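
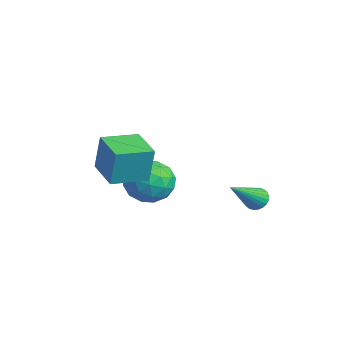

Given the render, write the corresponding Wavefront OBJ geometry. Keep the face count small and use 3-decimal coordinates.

v 1.918 -3.468 -0.128
v 2.067 -3.283 1.495
v 1.88 -1.878 -0.306
v 2.029 -1.693 1.317
v 3.511 -3.447 -0.277
v 3.66 -3.262 1.346
v 3.473 -1.857 -0.455
v 3.622 -1.672 1.168
v 3.509 2.661 -2.507
v 4.032 2.85 -2.57
v 4.211 1.179 -1.133
v 3.963 2.973 -2.403
v 3.824 3.047 -2.252
v 3.637 3.063 -2.139
v 3.431 3.018 -2.083
v 3.237 2.918 -2.091
v 3.084 2.78 -2.162
v 2.996 2.623 -2.286
v 2.986 2.472 -2.444
v 3.055 2.35 -2.611
v 3.194 2.275 -2.763
v 3.381 2.259 -2.875
v 3.587 2.304 -2.932
v 3.781 2.404 -2.924
v 3.934 2.543 -2.852
v 4.022 2.7 -2.728
v 0.444 -0.177 -1.918
v 1.521 0.079 -1.792
v 0.879 -1.919 -2.088
v 1.956 -1.663 -1.962
v 1.255 -1.565 -1.101
v 0.986 -0.489 -0.996
v 1.414 -1.351 -2.884
v 1.145 -0.275 -2.779
v 2.121 -0.646 -2.389
v 2.022 -0.778 -1.286
v 0.378 -1.062 -2.594
v 0.279 -1.194 -1.491
v 0.944 0.104 -1.84
v 1.456 -1.944 -2.04
v 1.044 -1.887 -1.534
v 1.677 -1.736 -1.459
v 0.63 -0.23 -1.372
v 1.263 -0.079 -1.298
v 1.107 -1.046 -0.892
v 1.137 -1.761 -2.582
v 1.77 -1.61 -2.508
v 0.723 -0.104 -2.421
v 1.356 0.047 -2.346
v 1.293 -0.794 -2.988
v 1.93 -0.172 -2.116
v 2.186 -1.196 -2.216
v 1.867 -1.013 -2.759
v 1.709 -0.38 -2.697
v 1.872 -0.249 -1.469
v 2.128 -1.273 -1.568
v 1.716 -1.216 -1.062
v 1.558 -0.583 -1.001
v 2.224 -0.676 -1.819
v 0.272 -0.567 -2.312
v 0.528 -1.591 -2.411
v 0.842 -1.257 -2.879
v 0.684 -0.624 -2.818
v 0.214 -0.644 -1.664
v 0.47 -1.668 -1.764
v 0.691 -1.46 -1.183
v 0.533 -0.827 -1.121
v 0.176 -1.164 -2.061
f 2 4 1
f 5 2 1
f 1 4 3
f 3 5 1
f 2 8 4
f 6 2 5
f 6 8 2
f 4 8 3
f 7 5 3
f 3 8 7
f 7 6 5
f 8 6 7
f 10 9 12
f 10 12 11
f 12 9 13
f 12 13 11
f 13 9 14
f 13 14 11
f 14 9 15
f 14 15 11
f 15 9 16
f 15 16 11
f 16 9 17
f 16 17 11
f 17 9 18
f 17 18 11
f 18 9 19
f 18 19 11
f 19 9 20
f 19 20 11
f 20 9 21
f 20 21 11
f 21 9 22
f 21 22 11
f 22 9 23
f 22 23 11
f 23 9 24
f 23 24 11
f 24 9 25
f 24 25 11
f 25 9 26
f 25 26 11
f 26 9 10
f 26 10 11
f 27 64 43
f 64 38 67
f 43 67 32
f 64 67 43
f 27 43 39
f 43 32 44
f 39 44 28
f 43 44 39
f 27 39 48
f 39 28 49
f 48 49 34
f 39 49 48
f 27 48 60
f 48 34 63
f 60 63 37
f 48 63 60
f 27 60 64
f 60 37 68
f 64 68 38
f 60 68 64
f 28 44 55
f 44 32 58
f 55 58 36
f 44 58 55
f 32 67 45
f 67 38 66
f 45 66 31
f 67 66 45
f 38 68 65
f 68 37 61
f 65 61 29
f 68 61 65
f 37 63 62
f 63 34 50
f 62 50 33
f 63 50 62
f 34 49 54
f 49 28 51
f 54 51 35
f 49 51 54
f 30 56 42
f 56 36 57
f 42 57 31
f 56 57 42
f 30 42 40
f 42 31 41
f 40 41 29
f 42 41 40
f 30 40 47
f 40 29 46
f 47 46 33
f 40 46 47
f 30 47 52
f 47 33 53
f 52 53 35
f 47 53 52
f 30 52 56
f 52 35 59
f 56 59 36
f 52 59 56
f 31 57 45
f 57 36 58
f 45 58 32
f 57 58 45
f 29 41 65
f 41 31 66
f 65 66 38
f 41 66 65
f 33 46 62
f 46 29 61
f 62 61 37
f 46 61 62
f 35 53 54
f 53 33 50
f 54 50 34
f 53 50 54
f 36 59 55
f 59 35 51
f 55 51 28
f 59 51 55



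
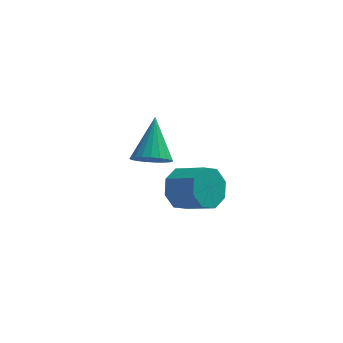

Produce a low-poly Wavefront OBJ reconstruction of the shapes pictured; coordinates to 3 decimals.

v 1.25 -1.911 -1.156
v 1.796 -1.609 -1.873
v 2.875 -2.247 -1.321
v 2.33 -2.549 -0.604
v 1.786 -1.143 -1.315
v 2.865 -1.78 -0.763
v 1.462 -1.127 -0.664
v 2.541 -1.764 -0.112
v 1.014 -1.57 -0.302
v 2.094 -2.207 0.251
v 0.705 -2.213 -0.439
v 1.784 -2.851 0.113
v 0.715 -2.68 -0.997
v 1.794 -3.317 -0.445
v 1.039 -2.696 -1.648
v 2.118 -3.333 -1.096
v 1.486 -2.253 -2.011
v 2.566 -2.89 -1.458
v -0.212 1.571 -2.003
v 0.239 2.104 -2.487
v -0.188 2.969 -0.437
v -0.092 2.198 -2.565
v -0.445 2.182 -2.546
v -0.757 2.062 -2.433
v -0.976 1.856 -2.246
v -1.062 1.601 -2.017
v -1.001 1.341 -1.785
v -0.804 1.12 -1.592
v -0.505 0.978 -1.469
v -0.155 0.938 -1.439
v 0.185 1.007 -1.506
v 0.456 1.174 -1.66
v 0.612 1.41 -1.872
v 0.625 1.673 -2.108
v 0.493 1.919 -2.325
f 2 1 5
f 2 5 3
f 3 5 6
f 3 6 4
f 5 1 7
f 5 7 6
f 6 7 8
f 6 8 4
f 7 1 9
f 7 9 8
f 8 9 10
f 8 10 4
f 9 1 11
f 9 11 10
f 10 11 12
f 10 12 4
f 11 1 13
f 11 13 12
f 12 13 14
f 12 14 4
f 13 1 15
f 13 15 14
f 14 15 16
f 14 16 4
f 15 1 17
f 15 17 16
f 16 17 18
f 16 18 4
f 17 1 2
f 17 2 18
f 18 2 3
f 18 3 4
f 20 19 22
f 20 22 21
f 22 19 23
f 22 23 21
f 23 19 24
f 23 24 21
f 24 19 25
f 24 25 21
f 25 19 26
f 25 26 21
f 26 19 27
f 26 27 21
f 27 19 28
f 27 28 21
f 28 19 29
f 28 29 21
f 29 19 30
f 29 30 21
f 30 19 31
f 30 31 21
f 31 19 32
f 31 32 21
f 32 19 33
f 32 33 21
f 33 19 34
f 33 34 21
f 34 19 35
f 34 35 21
f 35 19 20
f 35 20 21



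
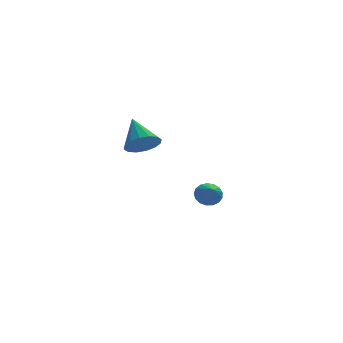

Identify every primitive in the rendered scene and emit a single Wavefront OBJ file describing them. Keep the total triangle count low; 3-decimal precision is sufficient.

v -1.715 -1.185 2.216
v -1.153 -0.798 1.859
v -1.905 -0.015 3.184
v -1.488 -0.695 1.668
v -1.883 -0.723 1.624
v -2.233 -0.875 1.739
v -2.444 -1.11 1.982
v -2.46 -1.365 2.287
v -2.277 -1.572 2.574
v -1.942 -1.675 2.765
v -1.547 -1.647 2.809
v -1.197 -1.496 2.694
v -0.986 -1.261 2.451
v -0.97 -1.006 2.146
v 2.17 4.265 -3.133
v 2.706 4.464 -2.869
v 2.17 3.435 -2.507
v 2.491 4.592 -2.7
v 2.202 4.644 -2.631
v 1.906 4.61 -2.677
v 1.671 4.496 -2.827
v 1.549 4.33 -3.048
v 1.571 4.149 -3.288
v 1.729 3.994 -3.492
v 1.989 3.902 -3.615
v 2.29 3.892 -3.627
v 2.563 3.968 -3.526
v 2.747 4.112 -3.335
v 2.799 4.291 -3.098
f 2 1 4
f 2 4 3
f 4 1 5
f 4 5 3
f 5 1 6
f 5 6 3
f 6 1 7
f 6 7 3
f 7 1 8
f 7 8 3
f 8 1 9
f 8 9 3
f 9 1 10
f 9 10 3
f 10 1 11
f 10 11 3
f 11 1 12
f 11 12 3
f 12 1 13
f 12 13 3
f 13 1 14
f 13 14 3
f 14 1 2
f 14 2 3
f 16 15 18
f 16 18 17
f 18 15 19
f 18 19 17
f 19 15 20
f 19 20 17
f 20 15 21
f 20 21 17
f 21 15 22
f 21 22 17
f 22 15 23
f 22 23 17
f 23 15 24
f 23 24 17
f 24 15 25
f 24 25 17
f 25 15 26
f 25 26 17
f 26 15 27
f 26 27 17
f 27 15 28
f 27 28 17
f 28 15 29
f 28 29 17
f 29 15 16
f 29 16 17



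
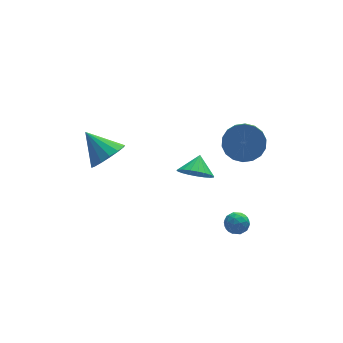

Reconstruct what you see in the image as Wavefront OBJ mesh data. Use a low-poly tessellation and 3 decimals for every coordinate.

v 2.494 2.013 -3.7
v 3.288 1.456 -3.682
v 3.006 2.767 -3
v 3.362 1.698 -3.996
v 3.286 1.994 -4.259
v 3.073 2.293 -4.426
v 2.76 2.544 -4.467
v 2.4 2.703 -4.376
v 2.057 2.742 -4.167
v 1.79 2.656 -3.878
v 1.644 2.458 -3.558
v 1.645 2.183 -3.263
v 1.793 1.879 -3.043
v 2.062 1.598 -2.937
v 2.406 1.389 -2.963
v 2.765 1.287 -3.116
v 3.077 1.311 -3.37
v 2.593 -2.287 -3.947
v 3.265 -2.254 -3.951
v 2.635 -3.066 -3.189
v 3.307 -3.033 -3.193
v 2.947 -2.522 -2.945
v 2.921 -2.04 -3.414
v 2.979 -3.28 -3.726
v 2.953 -2.798 -4.195
v 3.504 -2.868 -3.815
v 3.484 -2.399 -3.332
v 2.416 -2.921 -3.808
v 2.396 -2.452 -3.325
v 2.925 -2.202 -4.016
v 2.975 -3.118 -3.124
v 2.763 -2.818 -2.979
v 3.158 -2.798 -2.981
v 2.723 -2.076 -3.7
v 3.118 -2.057 -3.702
v 2.931 -2.214 -3.111
v 2.782 -3.263 -3.438
v 3.177 -3.244 -3.44
v 2.742 -2.522 -4.159
v 3.137 -2.502 -4.161
v 2.969 -3.106 -4.029
v 3.46 -2.543 -3.938
v 3.486 -3.002 -3.492
v 3.293 -3.146 -3.805
v 3.277 -2.863 -4.081
v 3.449 -2.268 -3.654
v 3.474 -2.726 -3.208
v 3.262 -2.425 -3.063
v 3.246 -2.142 -3.338
v 3.589 -2.629 -3.574
v 2.426 -2.594 -3.932
v 2.451 -3.052 -3.486
v 2.654 -3.178 -3.802
v 2.638 -2.895 -4.077
v 2.414 -2.318 -3.648
v 2.44 -2.777 -3.202
v 2.623 -2.457 -3.059
v 2.607 -2.174 -3.335
v 2.311 -2.691 -3.566
v -2.247 1.248 -0.22
v -1.683 2.021 -0.601
v -3.033 2.392 0.94
v -2.127 2.015 -0.897
v -2.603 1.804 -1.011
v -2.984 1.443 -0.913
v -3.167 1.03 -0.629
v -3.103 0.676 -0.236
v -2.811 0.474 0.161
v -2.367 0.48 0.456
v -1.89 0.691 0.57
v -1.51 1.052 0.472
v -1.327 1.465 0.189
v -1.39 1.819 -0.204
v 3.434 -2.109 2.096
v 4.022 -2.804 1.573
v 3.714 -3.567 2.242
v 3.126 -2.871 2.764
v 4.317 -2.64 1.896
v 4.01 -3.403 2.565
v 4.437 -2.371 2.258
v 4.13 -3.133 2.927
v 4.359 -2.05 2.588
v 4.052 -2.812 3.257
v 4.097 -1.74 2.821
v 3.79 -2.503 3.49
v 3.704 -1.504 2.91
v 3.397 -2.266 3.579
v 3.258 -1.387 2.837
v 2.95 -2.15 3.506
v 2.846 -1.413 2.618
v 2.538 -2.176 3.287
v 2.55 -1.577 2.295
v 2.243 -2.34 2.964
v 2.43 -1.847 1.933
v 2.123 -2.609 2.602
v 2.508 -2.168 1.603
v 2.201 -2.93 2.272
v 2.77 -2.477 1.37
v 2.463 -3.24 2.039
v 3.163 -2.714 1.281
v 2.856 -3.476 1.95
v 3.61 -2.83 1.354
v 3.302 -3.593 2.023
f 2 1 4
f 2 4 3
f 4 1 5
f 4 5 3
f 5 1 6
f 5 6 3
f 6 1 7
f 6 7 3
f 7 1 8
f 7 8 3
f 8 1 9
f 8 9 3
f 9 1 10
f 9 10 3
f 10 1 11
f 10 11 3
f 11 1 12
f 11 12 3
f 12 1 13
f 12 13 3
f 13 1 14
f 13 14 3
f 14 1 15
f 14 15 3
f 15 1 16
f 15 16 3
f 16 1 17
f 16 17 3
f 17 1 2
f 17 2 3
f 18 55 34
f 55 29 58
f 34 58 23
f 55 58 34
f 18 34 30
f 34 23 35
f 30 35 19
f 34 35 30
f 18 30 39
f 30 19 40
f 39 40 25
f 30 40 39
f 18 39 51
f 39 25 54
f 51 54 28
f 39 54 51
f 18 51 55
f 51 28 59
f 55 59 29
f 51 59 55
f 19 35 46
f 35 23 49
f 46 49 27
f 35 49 46
f 23 58 36
f 58 29 57
f 36 57 22
f 58 57 36
f 29 59 56
f 59 28 52
f 56 52 20
f 59 52 56
f 28 54 53
f 54 25 41
f 53 41 24
f 54 41 53
f 25 40 45
f 40 19 42
f 45 42 26
f 40 42 45
f 21 47 33
f 47 27 48
f 33 48 22
f 47 48 33
f 21 33 31
f 33 22 32
f 31 32 20
f 33 32 31
f 21 31 38
f 31 20 37
f 38 37 24
f 31 37 38
f 21 38 43
f 38 24 44
f 43 44 26
f 38 44 43
f 21 43 47
f 43 26 50
f 47 50 27
f 43 50 47
f 22 48 36
f 48 27 49
f 36 49 23
f 48 49 36
f 20 32 56
f 32 22 57
f 56 57 29
f 32 57 56
f 24 37 53
f 37 20 52
f 53 52 28
f 37 52 53
f 26 44 45
f 44 24 41
f 45 41 25
f 44 41 45
f 27 50 46
f 50 26 42
f 46 42 19
f 50 42 46
f 61 60 63
f 61 63 62
f 63 60 64
f 63 64 62
f 64 60 65
f 64 65 62
f 65 60 66
f 65 66 62
f 66 60 67
f 66 67 62
f 67 60 68
f 67 68 62
f 68 60 69
f 68 69 62
f 69 60 70
f 69 70 62
f 70 60 71
f 70 71 62
f 71 60 72
f 71 72 62
f 72 60 73
f 72 73 62
f 73 60 61
f 73 61 62
f 75 74 78
f 75 78 76
f 76 78 79
f 76 79 77
f 78 74 80
f 78 80 79
f 79 80 81
f 79 81 77
f 80 74 82
f 80 82 81
f 81 82 83
f 81 83 77
f 82 74 84
f 82 84 83
f 83 84 85
f 83 85 77
f 84 74 86
f 84 86 85
f 85 86 87
f 85 87 77
f 86 74 88
f 86 88 87
f 87 88 89
f 87 89 77
f 88 74 90
f 88 90 89
f 89 90 91
f 89 91 77
f 90 74 92
f 90 92 91
f 91 92 93
f 91 93 77
f 92 74 94
f 92 94 93
f 93 94 95
f 93 95 77
f 94 74 96
f 94 96 95
f 95 96 97
f 95 97 77
f 96 74 98
f 96 98 97
f 97 98 99
f 97 99 77
f 98 74 100
f 98 100 99
f 99 100 101
f 99 101 77
f 100 74 102
f 100 102 101
f 101 102 103
f 101 103 77
f 102 74 75
f 102 75 103
f 103 75 76
f 103 76 77



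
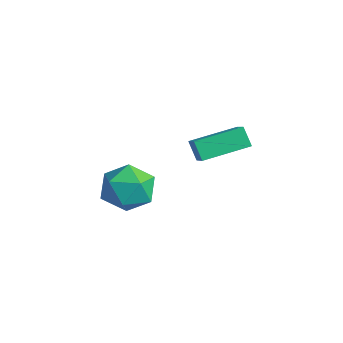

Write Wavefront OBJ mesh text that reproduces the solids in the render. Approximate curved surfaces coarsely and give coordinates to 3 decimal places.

v -3.946 1.044 -3.124
v -3.025 0.744 -2.487
v -3.529 3.158 -2.732
v -2.607 2.858 -2.095
v -3.353 1.082 -3.965
v -2.431 0.782 -3.328
v -2.935 3.196 -3.573
v -2.014 2.896 -2.936
v -3.705 -1.768 -3.79
v -2.901 -1.604 -4.748
v -2.659 -3.416 -3.192
v -1.855 -3.252 -4.15
v -1.87 -2.431 -3.192
v -2.516 -1.413 -3.562
v -3.044 -3.607 -4.378
v -3.69 -2.589 -4.748
v -2.491 -2.741 -5.112
v -1.766 -2.015 -4.378
v -3.794 -3.005 -3.562
v -3.069 -2.279 -2.828
f 2 4 1
f 5 2 1
f 1 4 3
f 3 5 1
f 2 8 4
f 6 2 5
f 6 8 2
f 4 8 3
f 7 5 3
f 3 8 7
f 7 6 5
f 8 6 7
f 9 20 14
f 9 14 10
f 9 10 16
f 9 16 19
f 9 19 20
f 10 14 18
f 14 20 13
f 20 19 11
f 19 16 15
f 16 10 17
f 12 18 13
f 12 13 11
f 12 11 15
f 12 15 17
f 12 17 18
f 13 18 14
f 11 13 20
f 15 11 19
f 17 15 16
f 18 17 10



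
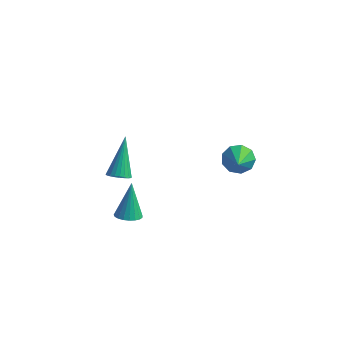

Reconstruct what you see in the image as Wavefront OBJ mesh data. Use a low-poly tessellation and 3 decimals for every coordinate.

v 2.023 2.019 -2.121
v 2.749 2.304 -2.115
v 2.417 1.001 -1.379
v 2.473 2.499 -1.701
v 1.987 2.469 -1.484
v 1.517 2.229 -1.565
v 1.285 1.89 -1.906
v 1.397 1.613 -2.347
v 1.803 1.525 -2.683
v 2.312 1.669 -2.755
v 2.686 1.976 -2.531
v -0.823 -4.367 1.681
v -0.278 -4.306 1.722
v -1.077 -3.113 3.179
v -0.328 -4.15 1.583
v -0.452 -4.027 1.459
v -0.633 -3.955 1.369
v -0.843 -3.947 1.326
v -1.051 -4.002 1.337
v -1.223 -4.113 1.401
v -1.335 -4.262 1.507
v -1.369 -4.427 1.639
v -1.319 -4.583 1.778
v -1.195 -4.707 1.902
v -1.014 -4.778 1.992
v -0.803 -4.787 2.035
v -0.596 -4.731 2.024
v -0.424 -4.621 1.961
v -0.312 -4.471 1.854
v -1.376 -2.411 -3.53
v -0.847 -2.068 -3.64
v -1.564 -1.609 -1.93
v -1.036 -1.911 -3.741
v -1.285 -1.84 -3.805
v -1.549 -1.868 -3.822
v -1.783 -1.99 -3.789
v -1.947 -2.184 -3.711
v -2.012 -2.418 -3.601
v -1.968 -2.65 -3.48
v -1.821 -2.841 -3.367
v -1.597 -2.958 -3.282
v -1.335 -2.98 -3.241
v -1.08 -2.904 -3.249
v -0.877 -2.742 -3.306
v -0.76 -2.523 -3.402
v -0.749 -2.285 -3.52
f 2 1 4
f 2 4 3
f 4 1 5
f 4 5 3
f 5 1 6
f 5 6 3
f 6 1 7
f 6 7 3
f 7 1 8
f 7 8 3
f 8 1 9
f 8 9 3
f 9 1 10
f 9 10 3
f 10 1 11
f 10 11 3
f 11 1 2
f 11 2 3
f 13 12 15
f 13 15 14
f 15 12 16
f 15 16 14
f 16 12 17
f 16 17 14
f 17 12 18
f 17 18 14
f 18 12 19
f 18 19 14
f 19 12 20
f 19 20 14
f 20 12 21
f 20 21 14
f 21 12 22
f 21 22 14
f 22 12 23
f 22 23 14
f 23 12 24
f 23 24 14
f 24 12 25
f 24 25 14
f 25 12 26
f 25 26 14
f 26 12 27
f 26 27 14
f 27 12 28
f 27 28 14
f 28 12 29
f 28 29 14
f 29 12 13
f 29 13 14
f 31 30 33
f 31 33 32
f 33 30 34
f 33 34 32
f 34 30 35
f 34 35 32
f 35 30 36
f 35 36 32
f 36 30 37
f 36 37 32
f 37 30 38
f 37 38 32
f 38 30 39
f 38 39 32
f 39 30 40
f 39 40 32
f 40 30 41
f 40 41 32
f 41 30 42
f 41 42 32
f 42 30 43
f 42 43 32
f 43 30 44
f 43 44 32
f 44 30 45
f 44 45 32
f 45 30 46
f 45 46 32
f 46 30 31
f 46 31 32



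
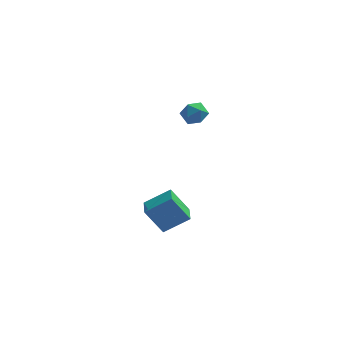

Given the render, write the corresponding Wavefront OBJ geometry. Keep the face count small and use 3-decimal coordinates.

v 0.67 -0.991 2.235
v 1.034 -0.661 1.806
v 1.546 -1.359 2.694
v 1.91 -1.029 2.265
v 1.565 -0.708 2.716
v 1.024 -0.481 2.433
v 1.556 -1.539 2.067
v 1.015 -1.312 1.784
v 1.581 -0.999 1.703
v 1.587 -0.486 2.104
v 0.993 -1.534 2.396
v 0.999 -1.021 2.797
v -0.028 -2.774 -4.193
v -0.831 -2.613 -2.984
v -0.068 -1.837 -4.344
v -0.871 -1.676 -3.135
v 1.131 -2.604 -3.445
v 0.328 -2.443 -2.236
v 1.091 -1.667 -3.596
v 0.288 -1.506 -2.387
f 1 12 6
f 1 6 2
f 1 2 8
f 1 8 11
f 1 11 12
f 2 6 10
f 6 12 5
f 12 11 3
f 11 8 7
f 8 2 9
f 4 10 5
f 4 5 3
f 4 3 7
f 4 7 9
f 4 9 10
f 5 10 6
f 3 5 12
f 7 3 11
f 9 7 8
f 10 9 2
f 14 16 13
f 17 14 13
f 13 16 15
f 15 17 13
f 14 20 16
f 18 14 17
f 18 20 14
f 16 20 15
f 19 17 15
f 15 20 19
f 19 18 17
f 20 18 19



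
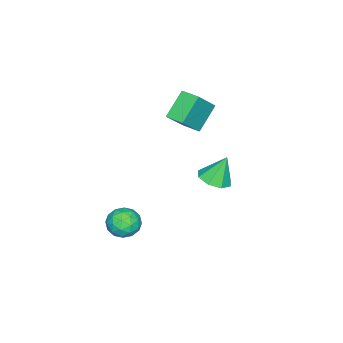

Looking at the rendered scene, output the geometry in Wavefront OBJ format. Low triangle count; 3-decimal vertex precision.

v 0.689 -1.761 -4.222
v 1.192 -0.975 -3.76
v 1.948 -2.805 -3.82
v 2.451 -2.019 -3.358
v 1.576 -2.395 -2.938
v 0.797 -1.75 -3.187
v 2.343 -2.03 -4.393
v 1.564 -1.385 -4.642
v 2.214 -1.142 -3.866
v 1.74 -1.367 -2.967
v 1.4 -2.413 -4.613
v 0.926 -2.638 -3.714
v 0.83 -1.277 -4.027
v 2.31 -2.503 -3.553
v 1.795 -2.724 -3.307
v 2.091 -2.263 -3.035
v 0.598 -1.732 -3.69
v 0.894 -1.27 -3.418
v 1.119 -2.104 -2.935
v 2.246 -2.51 -4.162
v 2.542 -2.048 -3.89
v 1.049 -1.517 -4.545
v 1.345 -1.056 -4.273
v 2.021 -1.676 -4.645
v 1.726 -0.913 -3.817
v 2.467 -1.526 -3.58
v 2.403 -1.533 -4.189
v 1.945 -1.154 -4.335
v 1.448 -1.045 -3.289
v 2.188 -1.659 -3.052
v 1.673 -1.879 -2.805
v 1.216 -1.5 -2.952
v 2.049 -1.143 -3.35
v 0.952 -2.121 -4.528
v 1.692 -2.735 -4.291
v 1.924 -2.28 -4.628
v 1.467 -1.901 -4.775
v 0.673 -2.254 -4
v 1.414 -2.867 -3.763
v 1.195 -2.626 -3.245
v 0.737 -2.247 -3.391
v 1.091 -2.637 -4.23
v -4.626 -0.675 2.748
v -3.31 -0.997 4.206
v -4.402 0.472 2.799
v -3.086 0.15 4.256
v -3.234 -0.89 1.444
v -1.918 -1.212 2.901
v -3.01 0.257 1.494
v -1.694 -0.065 2.952
v -2.09 1.687 -1.256
v -1.429 2.462 -1.31
v -2.55 2.193 0.376
v -2.139 2.656 -1.57
v -2.82 2.283 -1.646
v -3.074 1.561 -1.494
v -2.752 0.912 -1.202
v -2.042 0.718 -0.942
v -1.36 1.091 -0.866
v -1.107 1.813 -1.019
f 1 38 17
f 38 12 41
f 17 41 6
f 38 41 17
f 1 17 13
f 17 6 18
f 13 18 2
f 17 18 13
f 1 13 22
f 13 2 23
f 22 23 8
f 13 23 22
f 1 22 34
f 22 8 37
f 34 37 11
f 22 37 34
f 1 34 38
f 34 11 42
f 38 42 12
f 34 42 38
f 2 18 29
f 18 6 32
f 29 32 10
f 18 32 29
f 6 41 19
f 41 12 40
f 19 40 5
f 41 40 19
f 12 42 39
f 42 11 35
f 39 35 3
f 42 35 39
f 11 37 36
f 37 8 24
f 36 24 7
f 37 24 36
f 8 23 28
f 23 2 25
f 28 25 9
f 23 25 28
f 4 30 16
f 30 10 31
f 16 31 5
f 30 31 16
f 4 16 14
f 16 5 15
f 14 15 3
f 16 15 14
f 4 14 21
f 14 3 20
f 21 20 7
f 14 20 21
f 4 21 26
f 21 7 27
f 26 27 9
f 21 27 26
f 4 26 30
f 26 9 33
f 30 33 10
f 26 33 30
f 5 31 19
f 31 10 32
f 19 32 6
f 31 32 19
f 3 15 39
f 15 5 40
f 39 40 12
f 15 40 39
f 7 20 36
f 20 3 35
f 36 35 11
f 20 35 36
f 9 27 28
f 27 7 24
f 28 24 8
f 27 24 28
f 10 33 29
f 33 9 25
f 29 25 2
f 33 25 29
f 44 46 43
f 47 44 43
f 43 46 45
f 45 47 43
f 44 50 46
f 48 44 47
f 48 50 44
f 46 50 45
f 49 47 45
f 45 50 49
f 49 48 47
f 50 48 49
f 52 51 54
f 52 54 53
f 54 51 55
f 54 55 53
f 55 51 56
f 55 56 53
f 56 51 57
f 56 57 53
f 57 51 58
f 57 58 53
f 58 51 59
f 58 59 53
f 59 51 60
f 59 60 53
f 60 51 52
f 60 52 53



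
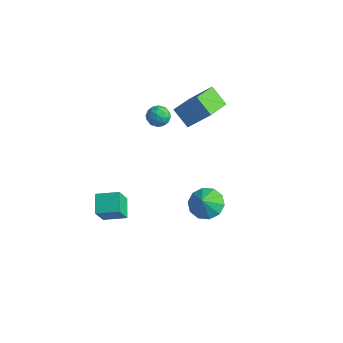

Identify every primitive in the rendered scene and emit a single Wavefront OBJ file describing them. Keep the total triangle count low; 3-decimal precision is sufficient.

v -2.915 2.382 -0.891
v -2.53 2.438 -0.304
v -3.59 1.622 -0.376
v -3.205 1.678 0.211
v -3.606 2.217 0
v -3.189 2.687 -0.318
v -2.931 1.373 -0.362
v -2.514 1.843 -0.68
v -2.54 1.814 0.023
v -2.957 2.336 0.247
v -3.163 1.724 -0.927
v -3.58 2.246 -0.703
v -2.663 2.477 -0.643
v -3.457 1.583 -0.037
v -3.693 1.9 -0.161
v -3.466 1.933 0.184
v -3.05 2.623 -0.651
v -2.824 2.656 -0.306
v -3.457 2.526 -0.127
v -3.296 1.404 -0.374
v -3.07 1.437 -0.029
v -2.654 2.127 -0.864
v -2.427 2.16 -0.519
v -2.663 1.534 -0.553
v -2.443 2.143 -0.105
v -2.84 1.696 0.198
v -2.679 1.517 -0.139
v -2.433 1.793 -0.326
v -2.688 2.45 0.026
v -3.085 2.003 0.329
v -3.321 2.32 0.205
v -3.075 2.596 0.018
v -2.694 2.083 0.219
v -3.035 2.057 -1.009
v -3.432 1.61 -0.706
v -3.045 1.464 -0.698
v -2.799 1.74 -0.885
v -3.28 2.364 -0.878
v -3.677 1.917 -0.575
v -3.687 2.267 -0.354
v -3.441 2.543 -0.541
v -3.426 1.977 -0.899
v -0.819 0.923 2.536
v 0.085 1.661 3.674
v -1.382 2.644 1.868
v -0.478 3.382 3.006
v 0.178 0.938 1.734
v 1.082 1.676 2.872
v -0.385 2.659 1.066
v 0.519 3.397 2.204
v -1.915 -3.113 -4.823
v -1.734 -3.812 -3.577
v -2.697 -2.361 -4.287
v -2.516 -3.06 -3.041
v -0.944 -2.32 -4.519
v -0.763 -3.019 -3.273
v -1.726 -1.568 -3.983
v -1.545 -2.267 -2.737
v 3.782 -1.403 -0.315
v 4.568 -0.918 -0.208
v 3.998 -1.937 0.515
v 4.15 -0.644 0.077
v 3.592 -0.661 0.212
v 3.106 -0.961 0.146
v 2.878 -1.43 -0.096
v 2.996 -1.888 -0.422
v 3.413 -2.162 -0.706
v 3.971 -2.146 -0.842
v 4.457 -1.846 -0.776
v 4.685 -1.377 -0.534
f 1 38 17
f 38 12 41
f 17 41 6
f 38 41 17
f 1 17 13
f 17 6 18
f 13 18 2
f 17 18 13
f 1 13 22
f 13 2 23
f 22 23 8
f 13 23 22
f 1 22 34
f 22 8 37
f 34 37 11
f 22 37 34
f 1 34 38
f 34 11 42
f 38 42 12
f 34 42 38
f 2 18 29
f 18 6 32
f 29 32 10
f 18 32 29
f 6 41 19
f 41 12 40
f 19 40 5
f 41 40 19
f 12 42 39
f 42 11 35
f 39 35 3
f 42 35 39
f 11 37 36
f 37 8 24
f 36 24 7
f 37 24 36
f 8 23 28
f 23 2 25
f 28 25 9
f 23 25 28
f 4 30 16
f 30 10 31
f 16 31 5
f 30 31 16
f 4 16 14
f 16 5 15
f 14 15 3
f 16 15 14
f 4 14 21
f 14 3 20
f 21 20 7
f 14 20 21
f 4 21 26
f 21 7 27
f 26 27 9
f 21 27 26
f 4 26 30
f 26 9 33
f 30 33 10
f 26 33 30
f 5 31 19
f 31 10 32
f 19 32 6
f 31 32 19
f 3 15 39
f 15 5 40
f 39 40 12
f 15 40 39
f 7 20 36
f 20 3 35
f 36 35 11
f 20 35 36
f 9 27 28
f 27 7 24
f 28 24 8
f 27 24 28
f 10 33 29
f 33 9 25
f 29 25 2
f 33 25 29
f 44 46 43
f 47 44 43
f 43 46 45
f 45 47 43
f 44 50 46
f 48 44 47
f 48 50 44
f 46 50 45
f 49 47 45
f 45 50 49
f 49 48 47
f 50 48 49
f 52 54 51
f 55 52 51
f 51 54 53
f 53 55 51
f 52 58 54
f 56 52 55
f 56 58 52
f 54 58 53
f 57 55 53
f 53 58 57
f 57 56 55
f 58 56 57
f 60 59 62
f 60 62 61
f 62 59 63
f 62 63 61
f 63 59 64
f 63 64 61
f 64 59 65
f 64 65 61
f 65 59 66
f 65 66 61
f 66 59 67
f 66 67 61
f 67 59 68
f 67 68 61
f 68 59 69
f 68 69 61
f 69 59 70
f 69 70 61
f 70 59 60
f 70 60 61



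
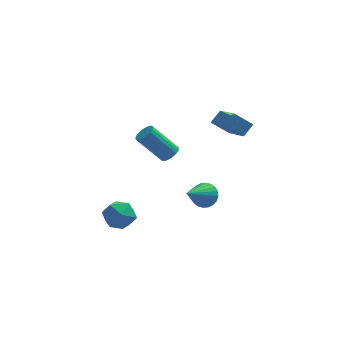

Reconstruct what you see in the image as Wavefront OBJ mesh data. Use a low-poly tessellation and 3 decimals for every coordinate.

v 0.668 1.335 1.315
v 0.945 0.932 1.608
v -0.291 1.122 3.038
v -0.568 1.525 2.745
v 1.068 1.163 1.683
v -0.168 1.354 3.113
v 1.099 1.434 1.674
v -0.137 1.625 3.104
v 1.032 1.682 1.583
v -0.204 1.873 3.013
v 0.881 1.85 1.43
v -0.355 2.041 2.86
v 0.682 1.901 1.251
v -0.555 2.092 2.681
v 0.479 1.821 1.086
v -0.757 2.012 2.517
v 0.32 1.63 0.974
v -0.916 1.821 2.404
v 0.24 1.372 0.94
v -0.996 1.563 2.37
v 0.259 1.104 0.992
v -0.977 1.295 2.422
v 0.371 0.89 1.118
v -0.865 1.081 2.548
v 0.551 0.777 1.289
v -0.685 0.968 2.719
v 0.759 0.792 1.465
v -0.478 0.983 2.896
v -2.696 0.153 -1.997
v -1.996 0.542 -2.5
v -1.724 -0.902 -1.46
v -1.024 -0.513 -1.963
v -1.39 -0.049 -1.224
v -1.99 0.603 -1.556
v -1.73 -0.963 -2.404
v -2.33 -0.311 -2.736
v -1.398 -0.148 -2.752
v -1.188 0.417 -2.023
v -2.532 -0.777 -1.937
v -2.322 -0.212 -1.208
v 2.487 3.14 -3.134
v 2.878 2.556 -3.448
v 1.493 1.88 -2.026
v 3.053 2.624 -3.214
v 3.141 2.771 -2.967
v 3.13 2.974 -2.746
v 3.022 3.202 -2.584
v 2.831 3.421 -2.506
v 2.588 3.597 -2.523
v 2.33 3.704 -2.633
v 2.096 3.724 -2.82
v 1.921 3.656 -3.055
v 1.832 3.509 -3.301
v 1.843 3.306 -3.522
v 1.952 3.078 -3.684
v 2.142 2.859 -3.763
v 2.385 2.683 -3.745
v 2.643 2.576 -3.635
v 3.583 2.193 2.149
v 4.124 0.321 3.149
v 2.693 2.312 2.853
v 3.234 0.44 3.852
v 4.066 2.62 2.688
v 4.607 0.748 3.687
v 3.176 2.739 3.391
v 3.717 0.867 4.391
f 2 1 5
f 2 5 3
f 3 5 6
f 3 6 4
f 5 1 7
f 5 7 6
f 6 7 8
f 6 8 4
f 7 1 9
f 7 9 8
f 8 9 10
f 8 10 4
f 9 1 11
f 9 11 10
f 10 11 12
f 10 12 4
f 11 1 13
f 11 13 12
f 12 13 14
f 12 14 4
f 13 1 15
f 13 15 14
f 14 15 16
f 14 16 4
f 15 1 17
f 15 17 16
f 16 17 18
f 16 18 4
f 17 1 19
f 17 19 18
f 18 19 20
f 18 20 4
f 19 1 21
f 19 21 20
f 20 21 22
f 20 22 4
f 21 1 23
f 21 23 22
f 22 23 24
f 22 24 4
f 23 1 25
f 23 25 24
f 24 25 26
f 24 26 4
f 25 1 27
f 25 27 26
f 26 27 28
f 26 28 4
f 27 1 2
f 27 2 28
f 28 2 3
f 28 3 4
f 29 40 34
f 29 34 30
f 29 30 36
f 29 36 39
f 29 39 40
f 30 34 38
f 34 40 33
f 40 39 31
f 39 36 35
f 36 30 37
f 32 38 33
f 32 33 31
f 32 31 35
f 32 35 37
f 32 37 38
f 33 38 34
f 31 33 40
f 35 31 39
f 37 35 36
f 38 37 30
f 42 41 44
f 42 44 43
f 44 41 45
f 44 45 43
f 45 41 46
f 45 46 43
f 46 41 47
f 46 47 43
f 47 41 48
f 47 48 43
f 48 41 49
f 48 49 43
f 49 41 50
f 49 50 43
f 50 41 51
f 50 51 43
f 51 41 52
f 51 52 43
f 52 41 53
f 52 53 43
f 53 41 54
f 53 54 43
f 54 41 55
f 54 55 43
f 55 41 56
f 55 56 43
f 56 41 57
f 56 57 43
f 57 41 58
f 57 58 43
f 58 41 42
f 58 42 43
f 60 62 59
f 63 60 59
f 59 62 61
f 61 63 59
f 60 66 62
f 64 60 63
f 64 66 60
f 62 66 61
f 65 63 61
f 61 66 65
f 65 64 63
f 66 64 65



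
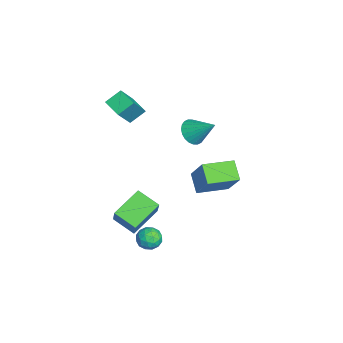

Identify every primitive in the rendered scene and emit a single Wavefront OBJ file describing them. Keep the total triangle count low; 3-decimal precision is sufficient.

v 0.237 2.534 2.502
v 0.715 1.958 2.756
v 0.943 3.566 3.518
v 0.88 2.075 2.523
v 0.947 2.261 2.287
v 0.906 2.489 2.084
v 0.763 2.724 1.944
v 0.541 2.93 1.89
v 0.272 3.076 1.928
v -0.002 3.139 2.054
v -0.24 3.11 2.249
v -0.405 2.994 2.481
v -0.472 2.807 2.718
v -0.431 2.579 2.921
v -0.289 2.344 3.06
v -0.066 2.138 3.115
v 0.203 1.993 3.076
v 0.477 1.929 2.95
v -3.572 -1.01 1.471
v -3.895 -0.187 2.073
v -2.658 -0.413 1.144
v -2.981 0.411 1.746
v -2.639 -1.671 2.874
v -2.962 -0.847 3.476
v -1.725 -1.073 2.547
v -2.048 -0.25 3.149
v 2.728 -0.618 -3.138
v 1.969 -1.602 -2.586
v 1.639 0.638 -2.398
v 0.879 -0.346 -1.846
v 3.601 -0.594 -1.894
v 2.841 -1.578 -1.342
v 2.511 0.662 -1.154
v 1.752 -0.322 -0.602
v -2.175 2.688 -2.815
v -1.045 3.147 -1.143
v -2.622 4.402 -2.984
v -1.492 4.862 -1.312
v -1.168 2.878 -3.548
v -0.038 3.338 -1.876
v -1.615 4.593 -3.717
v -0.485 5.052 -2.045
v 3.944 0.68 -2.311
v 4.498 0.248 -2.364
v 3.262 -0.148 -2.696
v 3.816 -0.58 -2.749
v 3.582 -0.383 -2.114
v 4.004 0.129 -1.876
v 3.756 -0.029 -3.184
v 4.178 0.483 -2.946
v 4.382 -0.19 -2.903
v 4.274 -0.409 -2.242
v 3.486 0.509 -2.818
v 3.378 0.29 -2.157
v 4.281 0.537 -2.303
v 3.479 -0.437 -2.757
v 3.342 -0.321 -2.384
v 3.667 -0.575 -2.415
v 3.99 0.467 -2.017
v 4.316 0.213 -2.048
v 3.778 -0.158 -1.901
v 3.444 -0.113 -3.012
v 3.77 -0.367 -3.043
v 4.093 0.675 -2.645
v 4.418 0.421 -2.676
v 3.982 0.258 -3.159
v 4.538 0.025 -2.652
v 4.138 -0.461 -2.878
v 4.102 -0.137 -3.134
v 4.35 0.164 -2.994
v 4.475 -0.103 -2.263
v 4.074 -0.59 -2.49
v 3.937 -0.474 -2.117
v 4.185 -0.173 -1.977
v 4.407 -0.361 -2.58
v 3.686 0.69 -2.57
v 3.285 0.203 -2.797
v 3.575 0.273 -3.083
v 3.823 0.574 -2.943
v 3.622 0.561 -2.182
v 3.222 0.075 -2.408
v 3.41 -0.064 -2.066
v 3.658 0.237 -1.926
v 3.353 0.461 -2.48
f 2 1 4
f 2 4 3
f 4 1 5
f 4 5 3
f 5 1 6
f 5 6 3
f 6 1 7
f 6 7 3
f 7 1 8
f 7 8 3
f 8 1 9
f 8 9 3
f 9 1 10
f 9 10 3
f 10 1 11
f 10 11 3
f 11 1 12
f 11 12 3
f 12 1 13
f 12 13 3
f 13 1 14
f 13 14 3
f 14 1 15
f 14 15 3
f 15 1 16
f 15 16 3
f 16 1 17
f 16 17 3
f 17 1 18
f 17 18 3
f 18 1 2
f 18 2 3
f 20 22 19
f 23 20 19
f 19 22 21
f 21 23 19
f 20 26 22
f 24 20 23
f 24 26 20
f 22 26 21
f 25 23 21
f 21 26 25
f 25 24 23
f 26 24 25
f 28 30 27
f 31 28 27
f 27 30 29
f 29 31 27
f 28 34 30
f 32 28 31
f 32 34 28
f 30 34 29
f 33 31 29
f 29 34 33
f 33 32 31
f 34 32 33
f 36 38 35
f 39 36 35
f 35 38 37
f 37 39 35
f 36 42 38
f 40 36 39
f 40 42 36
f 38 42 37
f 41 39 37
f 37 42 41
f 41 40 39
f 42 40 41
f 43 80 59
f 80 54 83
f 59 83 48
f 80 83 59
f 43 59 55
f 59 48 60
f 55 60 44
f 59 60 55
f 43 55 64
f 55 44 65
f 64 65 50
f 55 65 64
f 43 64 76
f 64 50 79
f 76 79 53
f 64 79 76
f 43 76 80
f 76 53 84
f 80 84 54
f 76 84 80
f 44 60 71
f 60 48 74
f 71 74 52
f 60 74 71
f 48 83 61
f 83 54 82
f 61 82 47
f 83 82 61
f 54 84 81
f 84 53 77
f 81 77 45
f 84 77 81
f 53 79 78
f 79 50 66
f 78 66 49
f 79 66 78
f 50 65 70
f 65 44 67
f 70 67 51
f 65 67 70
f 46 72 58
f 72 52 73
f 58 73 47
f 72 73 58
f 46 58 56
f 58 47 57
f 56 57 45
f 58 57 56
f 46 56 63
f 56 45 62
f 63 62 49
f 56 62 63
f 46 63 68
f 63 49 69
f 68 69 51
f 63 69 68
f 46 68 72
f 68 51 75
f 72 75 52
f 68 75 72
f 47 73 61
f 73 52 74
f 61 74 48
f 73 74 61
f 45 57 81
f 57 47 82
f 81 82 54
f 57 82 81
f 49 62 78
f 62 45 77
f 78 77 53
f 62 77 78
f 51 69 70
f 69 49 66
f 70 66 50
f 69 66 70
f 52 75 71
f 75 51 67
f 71 67 44
f 75 67 71



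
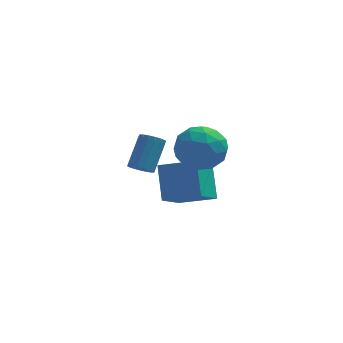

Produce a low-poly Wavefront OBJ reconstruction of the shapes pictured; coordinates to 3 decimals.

v -1.75 3.456 -2.296
v -1.48 3.822 -2.702
v -0.959 4.891 -1.39
v -1.23 4.524 -0.984
v -1.751 3.929 -2.681
v -1.23 4.997 -1.369
v -2.022 3.927 -2.572
v -1.501 4.996 -1.26
v -2.231 3.817 -2.4
v -1.71 4.886 -1.088
v -2.329 3.625 -2.204
v -1.808 4.693 -0.892
v -2.295 3.394 -2.029
v -1.774 4.462 -0.717
v -2.137 3.177 -1.915
v -1.616 4.245 -0.603
v -1.889 3.023 -1.888
v -1.369 4.092 -0.577
v -1.61 2.969 -1.955
v -1.089 4.038 -0.644
v -1.363 3.027 -2.1
v -0.843 4.095 -0.789
v -1.205 3.182 -2.29
v -0.684 4.251 -0.978
v -1.172 3.401 -2.481
v -0.651 4.469 -1.169
v -1.271 3.632 -2.629
v -0.75 4.7 -1.318
v 0.479 0.513 0.541
v 1.137 0.71 1.51
v 0.283 -1.33 1.05
v 0.941 -1.133 2.019
v -0.145 -0.659 1.932
v -0.023 0.481 1.617
v 1.443 -1.101 0.943
v 1.565 0.039 0.628
v 1.733 -0.287 1.759
v 0.752 -0.014 2.37
v 0.668 -0.606 0.19
v -0.313 -0.333 0.801
v 0.826 0.774 0.981
v 0.594 -1.394 1.579
v -0.044 -1.115 1.528
v 0.343 -0.999 2.097
v 0.143 0.639 1.044
v 0.53 0.755 1.614
v -0.224 -0.05 1.861
v 0.89 -1.375 0.946
v 1.277 -1.259 1.516
v 1.077 0.379 0.463
v 1.464 0.495 1.032
v 1.644 -0.57 0.699
v 1.563 0.303 1.697
v 1.447 -0.78 1.996
v 1.743 -0.761 1.363
v 1.814 -0.092 1.178
v 0.986 0.464 2.056
v 0.87 -0.62 2.355
v 0.232 -0.341 2.304
v 0.304 0.329 2.119
v 1.336 -0.122 2.202
v 0.55 -0 0.205
v 0.434 -1.084 0.504
v 1.116 -0.949 0.441
v 1.188 -0.279 0.256
v -0.027 0.16 0.564
v -0.143 -0.923 0.863
v -0.394 -0.528 1.382
v -0.323 0.141 1.197
v 0.084 -0.498 0.358
v -0.104 3.753 -4.665
v -0.852 2.171 -3.469
v -0.277 4.94 -3.204
v -1.025 3.358 -2.008
v 1.545 3.362 -4.152
v 0.797 1.78 -2.956
v 1.372 4.549 -2.691
v 0.624 2.967 -1.495
f 2 1 5
f 2 5 3
f 3 5 6
f 3 6 4
f 5 1 7
f 5 7 6
f 6 7 8
f 6 8 4
f 7 1 9
f 7 9 8
f 8 9 10
f 8 10 4
f 9 1 11
f 9 11 10
f 10 11 12
f 10 12 4
f 11 1 13
f 11 13 12
f 12 13 14
f 12 14 4
f 13 1 15
f 13 15 14
f 14 15 16
f 14 16 4
f 15 1 17
f 15 17 16
f 16 17 18
f 16 18 4
f 17 1 19
f 17 19 18
f 18 19 20
f 18 20 4
f 19 1 21
f 19 21 20
f 20 21 22
f 20 22 4
f 21 1 23
f 21 23 22
f 22 23 24
f 22 24 4
f 23 1 25
f 23 25 24
f 24 25 26
f 24 26 4
f 25 1 27
f 25 27 26
f 26 27 28
f 26 28 4
f 27 1 2
f 27 2 28
f 28 2 3
f 28 3 4
f 29 66 45
f 66 40 69
f 45 69 34
f 66 69 45
f 29 45 41
f 45 34 46
f 41 46 30
f 45 46 41
f 29 41 50
f 41 30 51
f 50 51 36
f 41 51 50
f 29 50 62
f 50 36 65
f 62 65 39
f 50 65 62
f 29 62 66
f 62 39 70
f 66 70 40
f 62 70 66
f 30 46 57
f 46 34 60
f 57 60 38
f 46 60 57
f 34 69 47
f 69 40 68
f 47 68 33
f 69 68 47
f 40 70 67
f 70 39 63
f 67 63 31
f 70 63 67
f 39 65 64
f 65 36 52
f 64 52 35
f 65 52 64
f 36 51 56
f 51 30 53
f 56 53 37
f 51 53 56
f 32 58 44
f 58 38 59
f 44 59 33
f 58 59 44
f 32 44 42
f 44 33 43
f 42 43 31
f 44 43 42
f 32 42 49
f 42 31 48
f 49 48 35
f 42 48 49
f 32 49 54
f 49 35 55
f 54 55 37
f 49 55 54
f 32 54 58
f 54 37 61
f 58 61 38
f 54 61 58
f 33 59 47
f 59 38 60
f 47 60 34
f 59 60 47
f 31 43 67
f 43 33 68
f 67 68 40
f 43 68 67
f 35 48 64
f 48 31 63
f 64 63 39
f 48 63 64
f 37 55 56
f 55 35 52
f 56 52 36
f 55 52 56
f 38 61 57
f 61 37 53
f 57 53 30
f 61 53 57
f 72 74 71
f 75 72 71
f 71 74 73
f 73 75 71
f 72 78 74
f 76 72 75
f 76 78 72
f 74 78 73
f 77 75 73
f 73 78 77
f 77 76 75
f 78 76 77



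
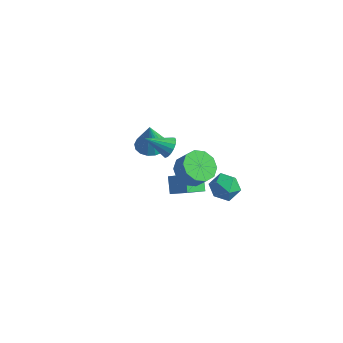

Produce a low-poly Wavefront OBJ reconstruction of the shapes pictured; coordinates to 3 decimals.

v 2.81 -3.238 3.35
v 3.472 -2.518 2.916
v 4.172 -2.583 3.876
v 3.51 -3.302 4.31
v 3.018 -2.191 3.269
v 3.718 -2.256 4.229
v 2.485 -2.264 3.653
v 3.185 -2.329 4.613
v 2.076 -2.709 3.921
v 2.776 -2.774 4.881
v 1.947 -3.356 3.971
v 2.647 -3.42 4.931
v 2.148 -3.957 3.784
v 2.848 -4.022 4.744
v 2.602 -4.284 3.431
v 3.302 -4.349 4.391
v 3.135 -4.211 3.047
v 3.835 -4.276 4.007
v 3.544 -3.766 2.779
v 4.244 -3.831 3.739
v 3.673 -3.12 2.729
v 4.373 -3.184 3.689
v -0.322 1.255 -4.895
v -0.827 0.064 -4.24
v -0.937 1.962 -4.083
v -1.442 0.771 -3.428
v 0.942 1.249 -3.932
v 0.437 0.058 -3.277
v 0.327 1.956 -3.12
v -0.178 0.765 -2.465
v -0.727 -0.102 0.722
v -0.282 -0.134 1.325
v -1.973 -0.898 1.598
v -0.455 0.178 1.362
v -0.69 0.426 1.253
v -0.934 0.554 1.022
v -1.13 0.531 0.723
v -1.234 0.363 0.423
v -1.221 0.089 0.191
v -1.096 -0.229 0.081
v -0.885 -0.517 0.118
v -0.639 -0.711 0.293
v -0.412 -0.764 0.566
v -0.258 -0.666 0.875
v -0.211 -0.439 1.149
v 4.147 -0.755 -0.178
v 4.79 -0.945 0.576
v 2.97 -1.555 0.624
v 3.613 -1.745 1.378
v 3.293 -0.803 1.214
v 4.02 -0.308 0.718
v 3.74 -2.192 0.482
v 4.467 -1.697 -0.014
v 4.539 -1.833 0.984
v 4.262 -0.974 1.436
v 3.498 -1.526 -0.236
v 3.221 -0.667 0.216
v -3.31 1.661 -2.051
v -2.338 1.936 -2.048
v -3.27 1.499 -0.089
v -2.577 2.355 -2.009
v -2.984 2.614 -1.979
v -3.465 2.656 -1.966
v -3.911 2.469 -1.972
v -4.219 2.097 -1.997
v -4.319 1.626 -2.034
v -4.188 1.162 -2.075
v -3.855 0.813 -2.111
v -3.398 0.658 -2.133
v -2.92 0.733 -2.136
v -2.532 1.021 -2.12
v -2.322 1.455 -2.089
f 2 1 5
f 2 5 3
f 3 5 6
f 3 6 4
f 5 1 7
f 5 7 6
f 6 7 8
f 6 8 4
f 7 1 9
f 7 9 8
f 8 9 10
f 8 10 4
f 9 1 11
f 9 11 10
f 10 11 12
f 10 12 4
f 11 1 13
f 11 13 12
f 12 13 14
f 12 14 4
f 13 1 15
f 13 15 14
f 14 15 16
f 14 16 4
f 15 1 17
f 15 17 16
f 16 17 18
f 16 18 4
f 17 1 19
f 17 19 18
f 18 19 20
f 18 20 4
f 19 1 21
f 19 21 20
f 20 21 22
f 20 22 4
f 21 1 2
f 21 2 22
f 22 2 3
f 22 3 4
f 24 26 23
f 27 24 23
f 23 26 25
f 25 27 23
f 24 30 26
f 28 24 27
f 28 30 24
f 26 30 25
f 29 27 25
f 25 30 29
f 29 28 27
f 30 28 29
f 32 31 34
f 32 34 33
f 34 31 35
f 34 35 33
f 35 31 36
f 35 36 33
f 36 31 37
f 36 37 33
f 37 31 38
f 37 38 33
f 38 31 39
f 38 39 33
f 39 31 40
f 39 40 33
f 40 31 41
f 40 41 33
f 41 31 42
f 41 42 33
f 42 31 43
f 42 43 33
f 43 31 44
f 43 44 33
f 44 31 45
f 44 45 33
f 45 31 32
f 45 32 33
f 46 57 51
f 46 51 47
f 46 47 53
f 46 53 56
f 46 56 57
f 47 51 55
f 51 57 50
f 57 56 48
f 56 53 52
f 53 47 54
f 49 55 50
f 49 50 48
f 49 48 52
f 49 52 54
f 49 54 55
f 50 55 51
f 48 50 57
f 52 48 56
f 54 52 53
f 55 54 47
f 59 58 61
f 59 61 60
f 61 58 62
f 61 62 60
f 62 58 63
f 62 63 60
f 63 58 64
f 63 64 60
f 64 58 65
f 64 65 60
f 65 58 66
f 65 66 60
f 66 58 67
f 66 67 60
f 67 58 68
f 67 68 60
f 68 58 69
f 68 69 60
f 69 58 70
f 69 70 60
f 70 58 71
f 70 71 60
f 71 58 72
f 71 72 60
f 72 58 59
f 72 59 60



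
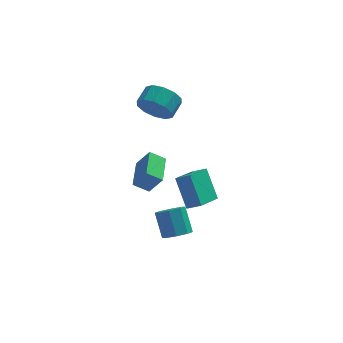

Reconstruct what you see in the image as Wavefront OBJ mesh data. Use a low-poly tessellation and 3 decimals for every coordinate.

v 1.471 -1.438 -2.117
v 0.979 -0.3 -0.548
v 2.5 0.048 -2.873
v 2.008 1.187 -1.304
v 2.212 -1.727 -1.676
v 1.72 -0.588 -0.107
v 3.241 -0.24 -2.432
v 2.749 0.898 -0.863
v 0.176 3.226 2.375
v 0.699 2.543 3.06
v 1.268 3.45 3.53
v 0.744 4.134 2.845
v 1.073 2.601 2.495
v 1.642 3.509 2.965
v 1.104 2.899 1.884
v 1.673 3.806 2.355
v 0.78 3.321 1.461
v 1.349 4.228 1.931
v 0.226 3.707 1.387
v 0.795 4.615 1.857
v -0.348 3.91 1.69
v 0.221 4.817 2.16
v -0.722 3.851 2.255
v -0.153 4.759 2.725
v -0.753 3.554 2.865
v -0.184 4.461 3.336
v -0.429 3.132 3.289
v 0.14 4.039 3.759
v 0.125 2.745 3.363
v 0.694 3.653 3.833
v 0.819 -3.398 -2.516
v 1.455 -2.942 -2.724
v 1.158 -1.965 -1.492
v 0.521 -2.422 -1.284
v 0.93 -2.757 -2.998
v 0.633 -1.78 -1.766
v 0.34 -2.947 -2.989
v 0.043 -1.97 -1.757
v 0.031 -3.402 -2.703
v -0.267 -2.425 -1.471
v 0.182 -3.855 -2.308
v -0.115 -2.878 -1.076
v 0.707 -4.04 -2.034
v 0.41 -3.063 -0.802
v 1.297 -3.85 -2.043
v 1 -2.873 -0.811
v 1.607 -3.395 -2.329
v 1.309 -2.418 -1.097
v -1.083 2.864 -3.601
v -0.355 2.599 -2.448
v -0.759 4.763 -3.37
v -0.03 4.497 -2.216
v -0.19 2.783 -4.184
v 0.539 2.517 -3.03
v 0.135 4.681 -3.952
v 0.863 4.416 -2.799
f 2 4 1
f 5 2 1
f 1 4 3
f 3 5 1
f 2 8 4
f 6 2 5
f 6 8 2
f 4 8 3
f 7 5 3
f 3 8 7
f 7 6 5
f 8 6 7
f 10 9 13
f 10 13 11
f 11 13 14
f 11 14 12
f 13 9 15
f 13 15 14
f 14 15 16
f 14 16 12
f 15 9 17
f 15 17 16
f 16 17 18
f 16 18 12
f 17 9 19
f 17 19 18
f 18 19 20
f 18 20 12
f 19 9 21
f 19 21 20
f 20 21 22
f 20 22 12
f 21 9 23
f 21 23 22
f 22 23 24
f 22 24 12
f 23 9 25
f 23 25 24
f 24 25 26
f 24 26 12
f 25 9 27
f 25 27 26
f 26 27 28
f 26 28 12
f 27 9 29
f 27 29 28
f 28 29 30
f 28 30 12
f 29 9 10
f 29 10 30
f 30 10 11
f 30 11 12
f 32 31 35
f 32 35 33
f 33 35 36
f 33 36 34
f 35 31 37
f 35 37 36
f 36 37 38
f 36 38 34
f 37 31 39
f 37 39 38
f 38 39 40
f 38 40 34
f 39 31 41
f 39 41 40
f 40 41 42
f 40 42 34
f 41 31 43
f 41 43 42
f 42 43 44
f 42 44 34
f 43 31 45
f 43 45 44
f 44 45 46
f 44 46 34
f 45 31 47
f 45 47 46
f 46 47 48
f 46 48 34
f 47 31 32
f 47 32 48
f 48 32 33
f 48 33 34
f 50 52 49
f 53 50 49
f 49 52 51
f 51 53 49
f 50 56 52
f 54 50 53
f 54 56 50
f 52 56 51
f 55 53 51
f 51 56 55
f 55 54 53
f 56 54 55



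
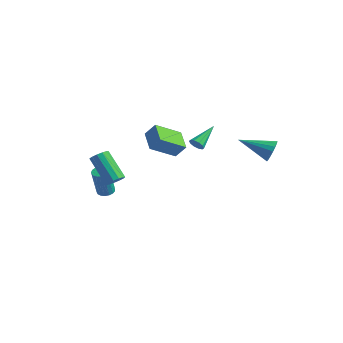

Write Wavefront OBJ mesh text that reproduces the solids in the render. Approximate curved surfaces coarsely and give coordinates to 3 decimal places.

v 0.615 2.097 -0.088
v 0.877 2.321 -0.478
v 0.505 3.723 0.768
v 0.564 2.336 -0.547
v 0.27 2.26 -0.441
v 0.108 2.122 -0.2
v 0.14 1.975 0.084
v 0.354 1.874 0.302
v 0.667 1.859 0.371
v 0.961 1.935 0.265
v 1.122 2.073 0.024
v 1.09 2.22 -0.26
v -1.201 -2.788 -1.775
v -0.78 -2.568 -1.378
v -2.277 -2.391 0.113
v -2.699 -2.612 -0.285
v -0.912 -2.291 -1.544
v -2.41 -2.114 -0.054
v -1.137 -2.172 -1.784
v -2.634 -1.995 -0.294
v -1.382 -2.249 -2.021
v -2.879 -2.072 -0.531
v -1.569 -2.497 -2.18
v -3.067 -2.32 -0.69
v -1.64 -2.837 -2.21
v -3.138 -2.661 -0.72
v -1.571 -3.163 -2.103
v -3.069 -2.986 -0.613
v -1.385 -3.369 -1.891
v -2.883 -3.192 -0.401
v -1.141 -3.391 -1.643
v -2.638 -3.214 -0.152
v -0.915 -3.222 -1.436
v -2.413 -3.045 0.054
v -0.781 -2.915 -1.337
v -2.278 -2.738 0.153
v -4.007 -0.813 -4.668
v -3.498 -1.039 -4.731
v -3.464 -1.492 -2.835
v -3.973 -1.267 -2.772
v -3.448 -0.782 -4.671
v -3.414 -1.236 -2.775
v -3.526 -0.533 -4.61
v -3.491 -0.987 -2.714
v -3.714 -0.348 -4.562
v -3.679 -0.802 -2.666
v -3.969 -0.27 -4.539
v -3.935 -0.723 -2.643
v -4.233 -0.316 -4.545
v -4.199 -0.769 -2.649
v -4.445 -0.476 -4.579
v -4.411 -0.929 -2.683
v -4.557 -0.713 -4.634
v -4.523 -1.167 -2.738
v -4.543 -0.973 -4.697
v -4.509 -1.427 -2.8
v -4.406 -1.197 -4.753
v -4.372 -1.65 -2.856
v -4.178 -1.333 -4.789
v -4.144 -1.786 -2.893
v -3.911 -1.349 -4.798
v -3.876 -1.803 -2.902
v -3.665 -1.243 -4.777
v -3.631 -1.697 -2.881
v 4.695 4.068 0.13
v 5.118 3.839 0.757
v 3.025 3.012 0.87
v 4.961 4.164 0.868
v 4.743 4.468 0.81
v 4.514 4.68 0.597
v 4.327 4.752 0.276
v 4.224 4.667 -0.078
v 4.229 4.446 -0.384
v 4.341 4.137 -0.572
v 4.533 3.813 -0.6
v 4.763 3.548 -0.46
v 4.978 3.401 -0.185
v 5.127 3.408 0.163
v 5.178 3.566 0.502
v -0.717 1.309 -0.004
v -1.366 -0.172 0.995
v -0.179 1.625 0.816
v -0.827 0.145 1.814
v 0.447 0.495 -0.454
v -0.201 -0.985 0.544
v 0.986 0.812 0.365
v 0.337 -0.669 1.364
f 2 1 4
f 2 4 3
f 4 1 5
f 4 5 3
f 5 1 6
f 5 6 3
f 6 1 7
f 6 7 3
f 7 1 8
f 7 8 3
f 8 1 9
f 8 9 3
f 9 1 10
f 9 10 3
f 10 1 11
f 10 11 3
f 11 1 12
f 11 12 3
f 12 1 2
f 12 2 3
f 14 13 17
f 14 17 15
f 15 17 18
f 15 18 16
f 17 13 19
f 17 19 18
f 18 19 20
f 18 20 16
f 19 13 21
f 19 21 20
f 20 21 22
f 20 22 16
f 21 13 23
f 21 23 22
f 22 23 24
f 22 24 16
f 23 13 25
f 23 25 24
f 24 25 26
f 24 26 16
f 25 13 27
f 25 27 26
f 26 27 28
f 26 28 16
f 27 13 29
f 27 29 28
f 28 29 30
f 28 30 16
f 29 13 31
f 29 31 30
f 30 31 32
f 30 32 16
f 31 13 33
f 31 33 32
f 32 33 34
f 32 34 16
f 33 13 35
f 33 35 34
f 34 35 36
f 34 36 16
f 35 13 14
f 35 14 36
f 36 14 15
f 36 15 16
f 38 37 41
f 38 41 39
f 39 41 42
f 39 42 40
f 41 37 43
f 41 43 42
f 42 43 44
f 42 44 40
f 43 37 45
f 43 45 44
f 44 45 46
f 44 46 40
f 45 37 47
f 45 47 46
f 46 47 48
f 46 48 40
f 47 37 49
f 47 49 48
f 48 49 50
f 48 50 40
f 49 37 51
f 49 51 50
f 50 51 52
f 50 52 40
f 51 37 53
f 51 53 52
f 52 53 54
f 52 54 40
f 53 37 55
f 53 55 54
f 54 55 56
f 54 56 40
f 55 37 57
f 55 57 56
f 56 57 58
f 56 58 40
f 57 37 59
f 57 59 58
f 58 59 60
f 58 60 40
f 59 37 61
f 59 61 60
f 60 61 62
f 60 62 40
f 61 37 63
f 61 63 62
f 62 63 64
f 62 64 40
f 63 37 38
f 63 38 64
f 64 38 39
f 64 39 40
f 66 65 68
f 66 68 67
f 68 65 69
f 68 69 67
f 69 65 70
f 69 70 67
f 70 65 71
f 70 71 67
f 71 65 72
f 71 72 67
f 72 65 73
f 72 73 67
f 73 65 74
f 73 74 67
f 74 65 75
f 74 75 67
f 75 65 76
f 75 76 67
f 76 65 77
f 76 77 67
f 77 65 78
f 77 78 67
f 78 65 79
f 78 79 67
f 79 65 66
f 79 66 67
f 81 83 80
f 84 81 80
f 80 83 82
f 82 84 80
f 81 87 83
f 85 81 84
f 85 87 81
f 83 87 82
f 86 84 82
f 82 87 86
f 86 85 84
f 87 85 86



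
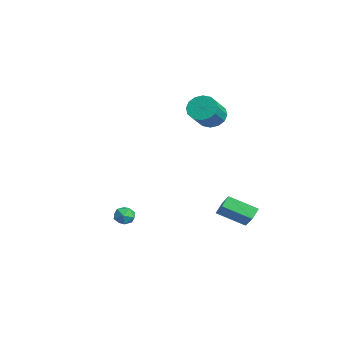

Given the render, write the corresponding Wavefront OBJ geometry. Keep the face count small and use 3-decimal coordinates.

v 2.99 -2.791 -2.456
v 3.422 -2.767 -1.927
v 2.418 -3.593 -1.953
v 2.85 -3.569 -1.424
v 2.424 -3.048 -1.542
v 2.777 -2.552 -1.853
v 3.063 -3.808 -2.027
v 3.416 -3.312 -2.338
v 3.467 -3.395 -1.662
v 3.072 -2.925 -1.362
v 2.768 -3.435 -2.518
v 2.373 -2.965 -2.218
v 0.794 2.637 -3.506
v 0.391 3.141 -2.985
v 1.592 4.118 -4.322
v 1.188 4.623 -3.801
v 2.152 2.537 -2.359
v 1.748 3.042 -1.838
v 2.949 4.019 -3.175
v 2.546 4.523 -2.654
v -1.625 3.146 3.052
v -0.914 3.322 2.495
v 0.155 2.411 3.572
v -0.555 2.234 4.128
v -0.919 3.683 2.806
v 0.15 2.771 3.882
v -1.114 3.899 3.182
v -0.045 2.988 4.259
v -1.445 3.914 3.524
v -0.376 3.003 4.601
v -1.825 3.723 3.739
v -0.755 2.812 4.816
v -2.151 3.377 3.77
v -1.081 2.466 4.847
v -2.335 2.969 3.608
v -1.266 2.058 4.685
v -2.33 2.609 3.298
v -1.261 1.697 4.374
v -2.135 2.392 2.921
v -1.066 1.481 3.998
v -1.804 2.377 2.579
v -0.735 1.466 3.656
v -1.425 2.568 2.364
v -0.355 1.657 3.441
v -1.099 2.914 2.333
v -0.029 2.003 3.41
f 1 12 6
f 1 6 2
f 1 2 8
f 1 8 11
f 1 11 12
f 2 6 10
f 6 12 5
f 12 11 3
f 11 8 7
f 8 2 9
f 4 10 5
f 4 5 3
f 4 3 7
f 4 7 9
f 4 9 10
f 5 10 6
f 3 5 12
f 7 3 11
f 9 7 8
f 10 9 2
f 14 16 13
f 17 14 13
f 13 16 15
f 15 17 13
f 14 20 16
f 18 14 17
f 18 20 14
f 16 20 15
f 19 17 15
f 15 20 19
f 19 18 17
f 20 18 19
f 22 21 25
f 22 25 23
f 23 25 26
f 23 26 24
f 25 21 27
f 25 27 26
f 26 27 28
f 26 28 24
f 27 21 29
f 27 29 28
f 28 29 30
f 28 30 24
f 29 21 31
f 29 31 30
f 30 31 32
f 30 32 24
f 31 21 33
f 31 33 32
f 32 33 34
f 32 34 24
f 33 21 35
f 33 35 34
f 34 35 36
f 34 36 24
f 35 21 37
f 35 37 36
f 36 37 38
f 36 38 24
f 37 21 39
f 37 39 38
f 38 39 40
f 38 40 24
f 39 21 41
f 39 41 40
f 40 41 42
f 40 42 24
f 41 21 43
f 41 43 42
f 42 43 44
f 42 44 24
f 43 21 45
f 43 45 44
f 44 45 46
f 44 46 24
f 45 21 22
f 45 22 46
f 46 22 23
f 46 23 24



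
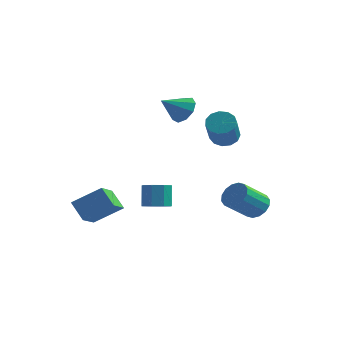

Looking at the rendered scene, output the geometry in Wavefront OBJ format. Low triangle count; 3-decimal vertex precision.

v 3.356 0.997 -4.064
v 3.944 1.083 -3.606
v 3.353 -0.032 -2.639
v 2.764 -0.117 -3.096
v 3.679 1.335 -3.477
v 3.088 0.221 -2.51
v 3.327 1.497 -3.506
v 2.736 0.383 -2.538
v 2.983 1.525 -3.683
v 2.392 0.411 -2.716
v 2.739 1.412 -3.963
v 2.148 0.297 -2.995
v 2.66 1.187 -4.27
v 2.069 0.073 -3.302
v 2.767 0.912 -4.521
v 2.176 -0.203 -3.554
v 3.032 0.659 -4.65
v 2.441 -0.455 -3.683
v 3.384 0.497 -4.622
v 2.793 -0.617 -3.654
v 3.728 0.469 -4.444
v 3.137 -0.645 -3.477
v 3.972 0.583 -4.165
v 3.381 -0.532 -3.197
v 4.051 0.807 -3.858
v 3.46 -0.307 -2.89
v -2.311 -3.707 -4.433
v -2.115 -4.975 -3.8
v -3.058 -3.418 -3.623
v -2.863 -4.685 -2.99
v -1.137 -3.095 -3.57
v -0.942 -4.362 -2.937
v -1.885 -2.805 -2.76
v -1.689 -4.073 -2.127
v -0.511 1.421 1.116
v -0.243 1.762 1.801
v -1.169 0.479 1.844
v -0.728 1.987 1.655
v -1.111 1.948 1.257
v -1.214 1.662 0.793
v -0.988 1.264 0.481
v -0.539 0.939 0.466
v -0.077 0.841 0.756
v 0.182 1.014 1.214
v 0.116 1.378 1.627
v 1.331 1.876 -0.297
v 1.995 2.125 -0.267
v 2.433 0.814 0.948
v 1.769 0.564 0.917
v 1.789 2.319 0.016
v 2.226 1.008 1.231
v 1.437 2.371 0.2
v 1.875 1.06 1.414
v 1.052 2.267 0.225
v 1.49 0.956 1.44
v 0.755 2.038 0.085
v 1.193 0.727 1.3
v 0.642 1.757 -0.177
v 1.079 0.446 1.038
v 0.747 1.514 -0.477
v 1.184 0.203 0.738
v 1.038 1.386 -0.72
v 1.475 0.075 0.495
v 1.422 1.413 -0.829
v 1.859 0.102 0.386
v 1.777 1.587 -0.769
v 2.214 0.276 0.446
v 1.991 1.853 -0.56
v 2.428 0.542 0.655
v -0.887 -0.506 -4.309
v -0.193 -0.376 -4.229
v -0.4 0.036 -3.111
v -1.093 -0.094 -3.191
v -0.462 0.049 -4.435
v -0.668 0.461 -3.317
v -0.98 0.149 -4.568
v -1.186 0.561 -3.449
v -1.443 -0.135 -4.549
v -1.649 0.277 -3.43
v -1.58 -0.636 -4.389
v -1.787 -0.224 -3.271
v -1.312 -1.061 -4.183
v -1.518 -0.649 -3.065
v -0.794 -1.161 -4.051
v -1 -0.749 -2.932
v -0.331 -0.877 -4.07
v -0.537 -0.465 -2.951
f 2 1 5
f 2 5 3
f 3 5 6
f 3 6 4
f 5 1 7
f 5 7 6
f 6 7 8
f 6 8 4
f 7 1 9
f 7 9 8
f 8 9 10
f 8 10 4
f 9 1 11
f 9 11 10
f 10 11 12
f 10 12 4
f 11 1 13
f 11 13 12
f 12 13 14
f 12 14 4
f 13 1 15
f 13 15 14
f 14 15 16
f 14 16 4
f 15 1 17
f 15 17 16
f 16 17 18
f 16 18 4
f 17 1 19
f 17 19 18
f 18 19 20
f 18 20 4
f 19 1 21
f 19 21 20
f 20 21 22
f 20 22 4
f 21 1 23
f 21 23 22
f 22 23 24
f 22 24 4
f 23 1 25
f 23 25 24
f 24 25 26
f 24 26 4
f 25 1 2
f 25 2 26
f 26 2 3
f 26 3 4
f 28 30 27
f 31 28 27
f 27 30 29
f 29 31 27
f 28 34 30
f 32 28 31
f 32 34 28
f 30 34 29
f 33 31 29
f 29 34 33
f 33 32 31
f 34 32 33
f 36 35 38
f 36 38 37
f 38 35 39
f 38 39 37
f 39 35 40
f 39 40 37
f 40 35 41
f 40 41 37
f 41 35 42
f 41 42 37
f 42 35 43
f 42 43 37
f 43 35 44
f 43 44 37
f 44 35 45
f 44 45 37
f 45 35 36
f 45 36 37
f 47 46 50
f 47 50 48
f 48 50 51
f 48 51 49
f 50 46 52
f 50 52 51
f 51 52 53
f 51 53 49
f 52 46 54
f 52 54 53
f 53 54 55
f 53 55 49
f 54 46 56
f 54 56 55
f 55 56 57
f 55 57 49
f 56 46 58
f 56 58 57
f 57 58 59
f 57 59 49
f 58 46 60
f 58 60 59
f 59 60 61
f 59 61 49
f 60 46 62
f 60 62 61
f 61 62 63
f 61 63 49
f 62 46 64
f 62 64 63
f 63 64 65
f 63 65 49
f 64 46 66
f 64 66 65
f 65 66 67
f 65 67 49
f 66 46 68
f 66 68 67
f 67 68 69
f 67 69 49
f 68 46 47
f 68 47 69
f 69 47 48
f 69 48 49
f 71 70 74
f 71 74 72
f 72 74 75
f 72 75 73
f 74 70 76
f 74 76 75
f 75 76 77
f 75 77 73
f 76 70 78
f 76 78 77
f 77 78 79
f 77 79 73
f 78 70 80
f 78 80 79
f 79 80 81
f 79 81 73
f 80 70 82
f 80 82 81
f 81 82 83
f 81 83 73
f 82 70 84
f 82 84 83
f 83 84 85
f 83 85 73
f 84 70 86
f 84 86 85
f 85 86 87
f 85 87 73
f 86 70 71
f 86 71 87
f 87 71 72
f 87 72 73



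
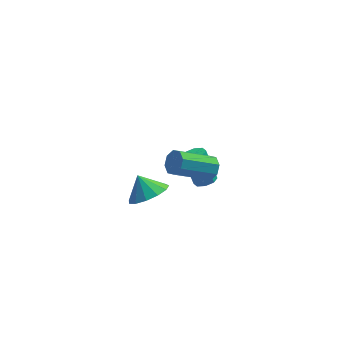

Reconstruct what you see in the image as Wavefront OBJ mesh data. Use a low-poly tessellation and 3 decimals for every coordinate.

v -1.187 -0.782 -3.424
v -0.492 -1.059 -2.888
v -1.593 -0.278 -2.636
v -0.343 -0.609 -3.099
v -0.463 -0.215 -3.413
v -0.812 -0 -3.731
v -1.28 -0.034 -3.951
v -1.718 -0.305 -4.004
v -1.988 -0.728 -3.873
v -2.003 -1.168 -3.599
v -1.759 -1.485 -3.269
v -1.333 -1.58 -2.989
v -0.861 -1.421 -2.847
v 0.994 -3.493 1.099
v 1.241 -3.295 1.561
v -0.187 -3.709 2.503
v -0.434 -3.907 2.041
v 1.017 -2.994 1.354
v -0.411 -3.409 2.295
v 0.779 -2.986 0.997
v -0.649 -3.4 1.939
v 0.667 -3.274 0.7
v -0.761 -3.689 1.642
v 0.747 -3.691 0.637
v -0.681 -4.105 1.579
v 0.971 -3.991 0.845
v -0.457 -4.406 1.786
v 1.209 -4 1.201
v -0.219 -4.414 2.143
v 1.321 -3.711 1.498
v -0.107 -4.126 2.44
v 1.234 0.271 -3.89
v 1.544 -0.066 -3.666
v 1.117 0.473 -2.266
v 0.806 0.809 -2.49
v 1.722 0.274 -3.742
v 1.295 0.812 -2.342
v 1.613 0.611 -3.905
v 1.186 1.15 -2.505
v 1.282 0.75 -4.059
v 0.855 1.288 -2.659
v 0.923 0.607 -4.114
v 0.496 1.146 -2.714
v 0.745 0.268 -4.038
v 0.318 0.806 -2.638
v 0.854 -0.07 -3.875
v 0.427 0.469 -2.475
v 1.185 -0.208 -3.721
v 0.758 0.33 -2.321
f 2 1 4
f 2 4 3
f 4 1 5
f 4 5 3
f 5 1 6
f 5 6 3
f 6 1 7
f 6 7 3
f 7 1 8
f 7 8 3
f 8 1 9
f 8 9 3
f 9 1 10
f 9 10 3
f 10 1 11
f 10 11 3
f 11 1 12
f 11 12 3
f 12 1 13
f 12 13 3
f 13 1 2
f 13 2 3
f 15 14 18
f 15 18 16
f 16 18 19
f 16 19 17
f 18 14 20
f 18 20 19
f 19 20 21
f 19 21 17
f 20 14 22
f 20 22 21
f 21 22 23
f 21 23 17
f 22 14 24
f 22 24 23
f 23 24 25
f 23 25 17
f 24 14 26
f 24 26 25
f 25 26 27
f 25 27 17
f 26 14 28
f 26 28 27
f 27 28 29
f 27 29 17
f 28 14 30
f 28 30 29
f 29 30 31
f 29 31 17
f 30 14 15
f 30 15 31
f 31 15 16
f 31 16 17
f 33 32 36
f 33 36 34
f 34 36 37
f 34 37 35
f 36 32 38
f 36 38 37
f 37 38 39
f 37 39 35
f 38 32 40
f 38 40 39
f 39 40 41
f 39 41 35
f 40 32 42
f 40 42 41
f 41 42 43
f 41 43 35
f 42 32 44
f 42 44 43
f 43 44 45
f 43 45 35
f 44 32 46
f 44 46 45
f 45 46 47
f 45 47 35
f 46 32 48
f 46 48 47
f 47 48 49
f 47 49 35
f 48 32 33
f 48 33 49
f 49 33 34
f 49 34 35



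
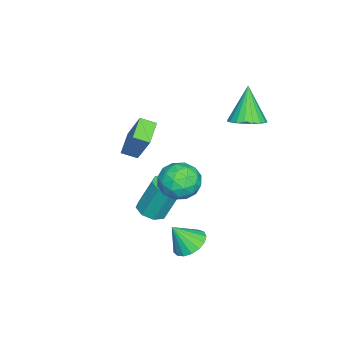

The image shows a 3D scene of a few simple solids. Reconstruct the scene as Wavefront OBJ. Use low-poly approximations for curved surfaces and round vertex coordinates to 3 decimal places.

v 0.137 -1.571 -4.308
v 0.885 -1.223 -4.393
v 0.732 -0.42 -2.436
v -0.017 -0.769 -2.352
v 0.416 -0.841 -4.586
v 0.263 -0.038 -2.63
v -0.217 -0.887 -4.617
v -0.37 -0.084 -2.66
v -0.643 -1.334 -4.467
v -0.796 -0.531 -2.51
v -0.612 -1.92 -4.224
v -0.765 -1.117 -2.267
v -0.143 -2.302 -4.03
v -0.296 -1.499 -2.074
v 0.49 -2.256 -4
v 0.337 -1.453 -2.043
v 0.916 -1.809 -4.15
v 0.763 -1.006 -2.193
v -2.108 -3.875 -2.133
v -3.446 -3.946 -1.605
v -2.284 -3.047 -2.467
v -3.622 -3.118 -1.939
v -1.438 -3.002 -0.321
v -2.776 -3.073 0.207
v -1.614 -2.174 -0.655
v -2.952 -2.245 -0.127
v -2.296 2.521 1.407
v -1.444 2.215 1.782
v -3.224 2.299 3.333
v -1.422 2.618 1.839
v -1.551 3.004 1.822
v -1.809 3.307 1.732
v -2.151 3.474 1.587
v -2.518 3.476 1.41
v -2.847 3.313 1.233
v -3.08 3.013 1.086
v -3.178 2.628 0.994
v -3.123 2.225 0.974
v -2.926 1.873 1.028
v -2.619 1.633 1.148
v -2.256 1.547 1.313
v -1.901 1.629 1.494
v -1.613 1.865 1.66
v 3.494 1.381 -3.502
v 4.116 2.035 -3.277
v 3.846 0.619 -2.258
v 3.74 2.175 -3.085
v 3.307 2.133 -2.989
v 2.917 1.919 -3.01
v 2.66 1.581 -3.143
v 2.594 1.198 -3.359
v 2.734 0.856 -3.608
v 3.048 0.634 -3.832
v 3.464 0.584 -3.981
v 3.888 0.716 -4.02
v 4.221 1 -3.94
v 4.388 1.371 -3.76
v 4.35 1.745 -3.521
v 2.158 1.51 -0.291
v 3.059 1.487 0.382
v 2.061 -0.307 -0.222
v 2.962 -0.33 0.451
v 1.988 0.085 0.83
v 2.047 1.208 0.788
v 3.073 -0.028 -0.628
v 3.132 1.095 -0.67
v 3.625 0.537 0.174
v 2.954 0.607 1.075
v 2.166 0.573 -0.915
v 1.495 0.643 -0.014
v 2.617 1.658 0.04
v 2.503 -0.478 0.12
v 1.93 -0.234 0.343
v 2.46 -0.247 0.739
v 2.022 1.494 0.278
v 2.552 1.48 0.673
v 1.922 0.656 0.937
v 2.568 -0.3 -0.513
v 3.098 -0.314 -0.118
v 2.66 1.427 -0.579
v 3.19 1.414 -0.183
v 3.198 0.524 -0.777
v 3.479 1.086 0.313
v 3.422 0.018 0.353
v 3.487 0.196 -0.281
v 3.522 0.856 -0.306
v 3.085 1.127 0.842
v 3.028 0.059 0.883
v 2.455 0.303 1.105
v 2.49 0.963 1.081
v 3.417 0.569 0.72
v 2.092 1.121 -0.723
v 2.035 0.053 -0.682
v 2.63 0.217 -0.921
v 2.665 0.877 -0.945
v 1.698 1.162 -0.193
v 1.641 0.094 -0.153
v 1.598 0.324 0.466
v 1.633 0.984 0.441
v 1.703 0.611 -0.56
f 2 1 5
f 2 5 3
f 3 5 6
f 3 6 4
f 5 1 7
f 5 7 6
f 6 7 8
f 6 8 4
f 7 1 9
f 7 9 8
f 8 9 10
f 8 10 4
f 9 1 11
f 9 11 10
f 10 11 12
f 10 12 4
f 11 1 13
f 11 13 12
f 12 13 14
f 12 14 4
f 13 1 15
f 13 15 14
f 14 15 16
f 14 16 4
f 15 1 17
f 15 17 16
f 16 17 18
f 16 18 4
f 17 1 2
f 17 2 18
f 18 2 3
f 18 3 4
f 20 22 19
f 23 20 19
f 19 22 21
f 21 23 19
f 20 26 22
f 24 20 23
f 24 26 20
f 22 26 21
f 25 23 21
f 21 26 25
f 25 24 23
f 26 24 25
f 28 27 30
f 28 30 29
f 30 27 31
f 30 31 29
f 31 27 32
f 31 32 29
f 32 27 33
f 32 33 29
f 33 27 34
f 33 34 29
f 34 27 35
f 34 35 29
f 35 27 36
f 35 36 29
f 36 27 37
f 36 37 29
f 37 27 38
f 37 38 29
f 38 27 39
f 38 39 29
f 39 27 40
f 39 40 29
f 40 27 41
f 40 41 29
f 41 27 42
f 41 42 29
f 42 27 43
f 42 43 29
f 43 27 28
f 43 28 29
f 45 44 47
f 45 47 46
f 47 44 48
f 47 48 46
f 48 44 49
f 48 49 46
f 49 44 50
f 49 50 46
f 50 44 51
f 50 51 46
f 51 44 52
f 51 52 46
f 52 44 53
f 52 53 46
f 53 44 54
f 53 54 46
f 54 44 55
f 54 55 46
f 55 44 56
f 55 56 46
f 56 44 57
f 56 57 46
f 57 44 58
f 57 58 46
f 58 44 45
f 58 45 46
f 59 96 75
f 96 70 99
f 75 99 64
f 96 99 75
f 59 75 71
f 75 64 76
f 71 76 60
f 75 76 71
f 59 71 80
f 71 60 81
f 80 81 66
f 71 81 80
f 59 80 92
f 80 66 95
f 92 95 69
f 80 95 92
f 59 92 96
f 92 69 100
f 96 100 70
f 92 100 96
f 60 76 87
f 76 64 90
f 87 90 68
f 76 90 87
f 64 99 77
f 99 70 98
f 77 98 63
f 99 98 77
f 70 100 97
f 100 69 93
f 97 93 61
f 100 93 97
f 69 95 94
f 95 66 82
f 94 82 65
f 95 82 94
f 66 81 86
f 81 60 83
f 86 83 67
f 81 83 86
f 62 88 74
f 88 68 89
f 74 89 63
f 88 89 74
f 62 74 72
f 74 63 73
f 72 73 61
f 74 73 72
f 62 72 79
f 72 61 78
f 79 78 65
f 72 78 79
f 62 79 84
f 79 65 85
f 84 85 67
f 79 85 84
f 62 84 88
f 84 67 91
f 88 91 68
f 84 91 88
f 63 89 77
f 89 68 90
f 77 90 64
f 89 90 77
f 61 73 97
f 73 63 98
f 97 98 70
f 73 98 97
f 65 78 94
f 78 61 93
f 94 93 69
f 78 93 94
f 67 85 86
f 85 65 82
f 86 82 66
f 85 82 86
f 68 91 87
f 91 67 83
f 87 83 60
f 91 83 87



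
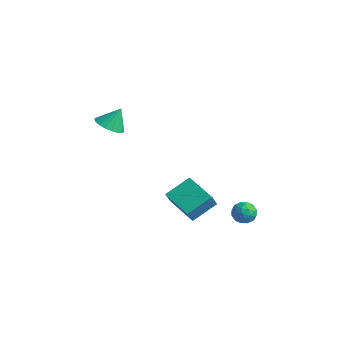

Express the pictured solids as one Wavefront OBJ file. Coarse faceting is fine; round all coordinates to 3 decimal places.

v -1.172 -2.044 3.522
v -0.427 -2.23 3.473
v -0.968 -1.476 4.478
v -0.443 -1.934 3.301
v -0.604 -1.66 3.172
v -0.877 -1.462 3.113
v -1.209 -1.379 3.135
v -1.533 -1.428 3.234
v -1.787 -1.598 3.39
v -1.918 -1.857 3.572
v -1.902 -2.153 3.744
v -1.741 -2.427 3.872
v -1.468 -2.625 3.931
v -1.136 -2.708 3.909
v -0.812 -2.66 3.811
v -0.558 -2.489 3.655
v 3.466 2.871 -2.619
v 3.784 2.413 -2.956
v 2.776 2.147 -2.284
v 3.094 1.689 -2.621
v 3.372 1.959 -2.097
v 3.798 2.407 -2.304
v 2.762 2.153 -2.936
v 3.188 2.601 -3.143
v 3.348 1.969 -3.152
v 3.726 1.849 -2.634
v 2.834 2.711 -2.606
v 3.212 2.591 -2.088
v 3.686 2.706 -2.817
v 2.874 1.854 -2.423
v 3.038 2.013 -2.115
v 3.225 1.744 -2.314
v 3.694 2.702 -2.434
v 3.881 2.433 -2.632
v 3.639 2.166 -2.127
v 2.679 2.127 -2.608
v 2.866 1.858 -2.806
v 3.335 2.816 -2.926
v 3.522 2.547 -3.125
v 2.921 2.394 -3.113
v 3.616 2.175 -3.13
v 3.211 1.75 -2.933
v 3.015 2.023 -3.118
v 3.266 2.286 -3.24
v 3.838 2.105 -2.826
v 3.432 1.679 -2.629
v 3.596 1.838 -2.321
v 3.847 2.101 -2.443
v 3.582 1.844 -2.941
v 3.128 2.881 -2.611
v 2.722 2.455 -2.414
v 2.713 2.459 -2.797
v 2.964 2.722 -2.919
v 3.349 2.81 -2.307
v 2.944 2.385 -2.11
v 3.294 2.274 -2
v 3.545 2.537 -2.122
v 2.978 2.716 -2.299
v -0.174 0.9 -2.881
v -0.083 0.459 -2.09
v 0.169 2.192 -2.2
v 0.261 1.751 -1.409
v 1.539 0.629 -3.231
v 1.631 0.188 -2.44
v 1.883 1.921 -2.55
v 1.974 1.48 -1.759
f 2 1 4
f 2 4 3
f 4 1 5
f 4 5 3
f 5 1 6
f 5 6 3
f 6 1 7
f 6 7 3
f 7 1 8
f 7 8 3
f 8 1 9
f 8 9 3
f 9 1 10
f 9 10 3
f 10 1 11
f 10 11 3
f 11 1 12
f 11 12 3
f 12 1 13
f 12 13 3
f 13 1 14
f 13 14 3
f 14 1 15
f 14 15 3
f 15 1 16
f 15 16 3
f 16 1 2
f 16 2 3
f 17 54 33
f 54 28 57
f 33 57 22
f 54 57 33
f 17 33 29
f 33 22 34
f 29 34 18
f 33 34 29
f 17 29 38
f 29 18 39
f 38 39 24
f 29 39 38
f 17 38 50
f 38 24 53
f 50 53 27
f 38 53 50
f 17 50 54
f 50 27 58
f 54 58 28
f 50 58 54
f 18 34 45
f 34 22 48
f 45 48 26
f 34 48 45
f 22 57 35
f 57 28 56
f 35 56 21
f 57 56 35
f 28 58 55
f 58 27 51
f 55 51 19
f 58 51 55
f 27 53 52
f 53 24 40
f 52 40 23
f 53 40 52
f 24 39 44
f 39 18 41
f 44 41 25
f 39 41 44
f 20 46 32
f 46 26 47
f 32 47 21
f 46 47 32
f 20 32 30
f 32 21 31
f 30 31 19
f 32 31 30
f 20 30 37
f 30 19 36
f 37 36 23
f 30 36 37
f 20 37 42
f 37 23 43
f 42 43 25
f 37 43 42
f 20 42 46
f 42 25 49
f 46 49 26
f 42 49 46
f 21 47 35
f 47 26 48
f 35 48 22
f 47 48 35
f 19 31 55
f 31 21 56
f 55 56 28
f 31 56 55
f 23 36 52
f 36 19 51
f 52 51 27
f 36 51 52
f 25 43 44
f 43 23 40
f 44 40 24
f 43 40 44
f 26 49 45
f 49 25 41
f 45 41 18
f 49 41 45
f 60 62 59
f 63 60 59
f 59 62 61
f 61 63 59
f 60 66 62
f 64 60 63
f 64 66 60
f 62 66 61
f 65 63 61
f 61 66 65
f 65 64 63
f 66 64 65

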